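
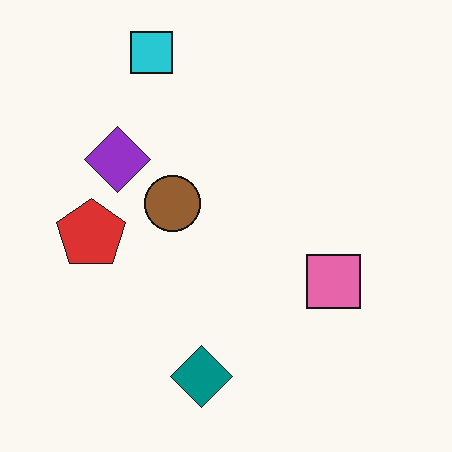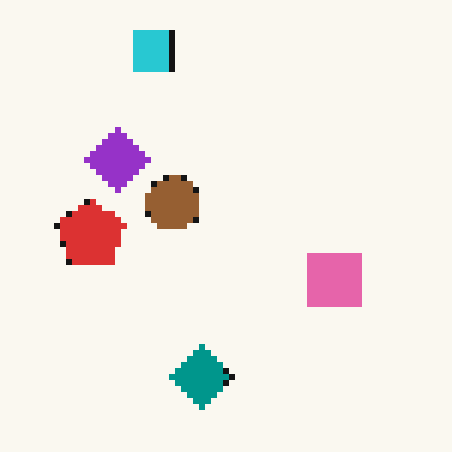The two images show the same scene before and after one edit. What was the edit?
The second image is the first moderately pixelated.

Shapes are reduced to large square blocks; fine edges and outlines are lost — a downscale-then-upscale (mosaic) effect.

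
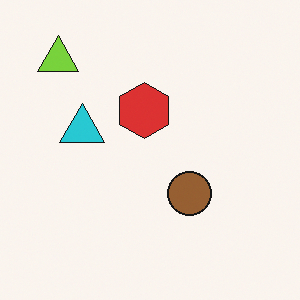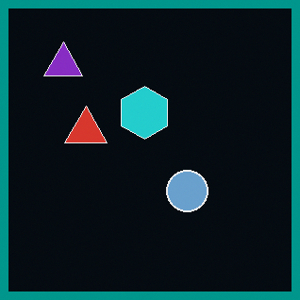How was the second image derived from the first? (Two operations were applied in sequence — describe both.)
This is the original image color-inverted (negative), then framed with a teal border.

The light background has become dark and every shape's color is its complement — a photographic negative. A solid teal frame runs around the edge of the second image, with the content slightly shrunk inside it.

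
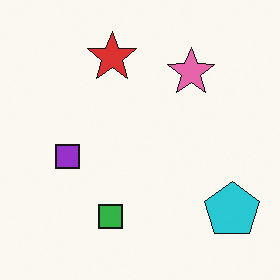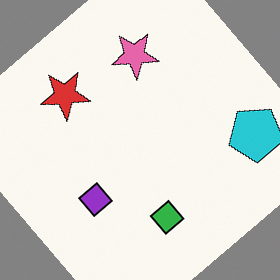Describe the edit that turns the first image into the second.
The transformation is: rotated counter-clockwise by a large amount — several tens of degrees.

Every shape is tilted by the same angle and the image corners show triangular fill wedges — a whole-image rotation by a non-right angle.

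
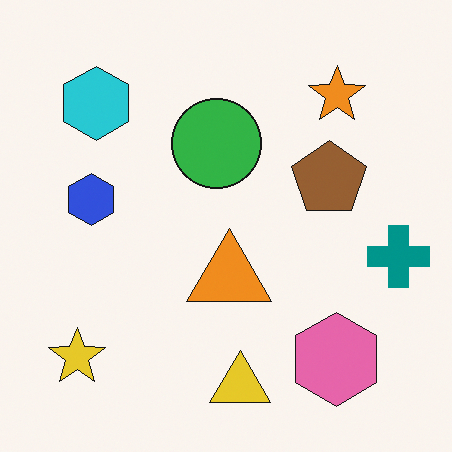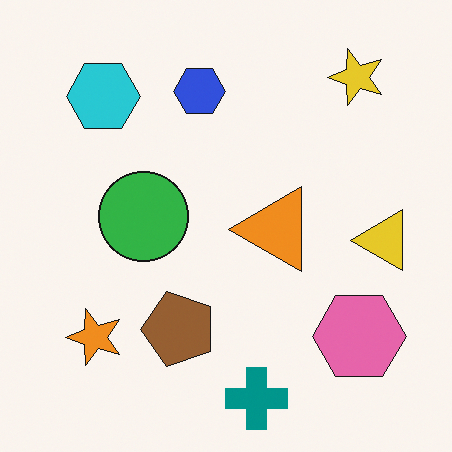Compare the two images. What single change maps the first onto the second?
Transposed (reflected across the top-left ↔ bottom-right diagonal).

Shapes have swapped their row and column positions — what was in the top-right is now in the bottom-left — a diagonal reflection.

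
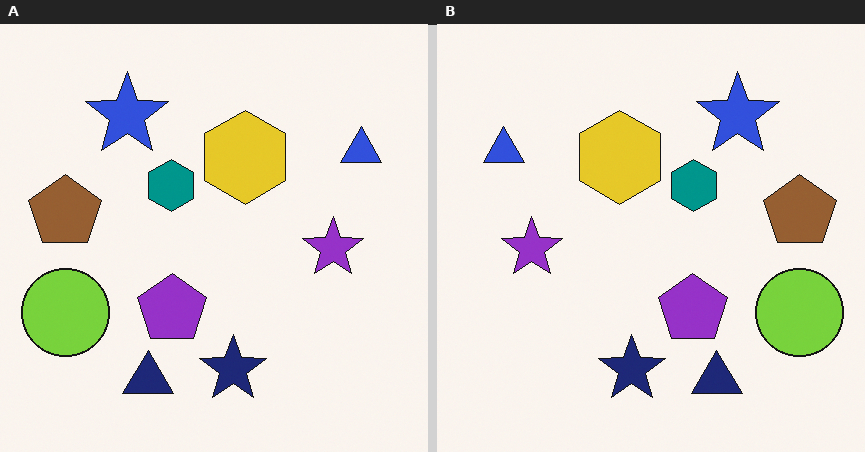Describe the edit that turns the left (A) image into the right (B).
This is the original image flipped horizontally (left ↔ right).

The lime circle is in the bottom-left of the left (A) image and the bottom-right of the right (B) — shapes on opposite sides of the vertical midline have swapped in a mirror flip.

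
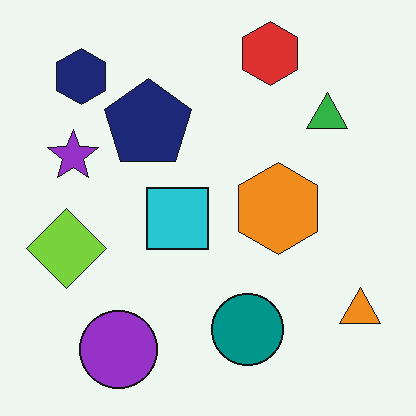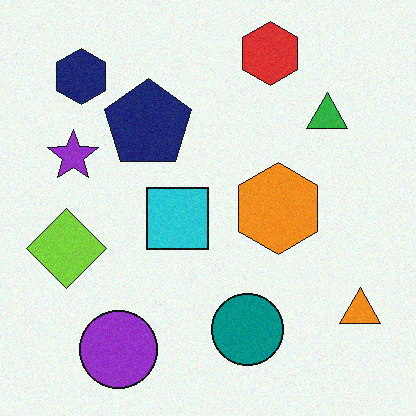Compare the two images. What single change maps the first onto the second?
Degraded with light additive noise.

Random speckle covers the whole image, including the flat background.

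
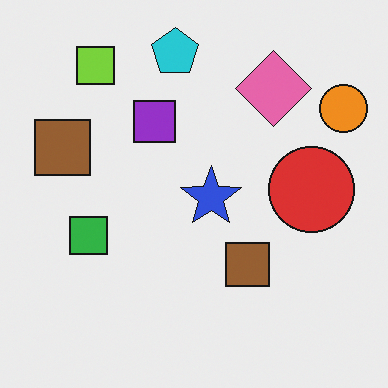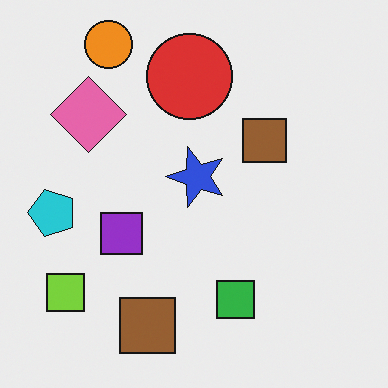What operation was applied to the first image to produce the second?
It was rotated 90° counter-clockwise.

The orange circle sits in the top-right of the first image and the top-left of the second — consistent with a whole-image 90° counter-clockwise rotation.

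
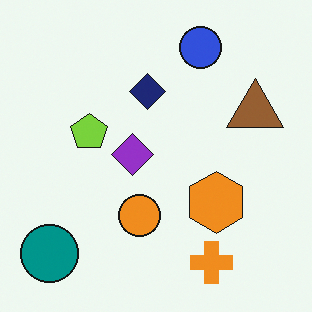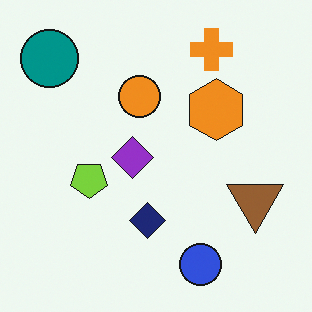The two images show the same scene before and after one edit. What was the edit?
This is the original image flipped vertically (top ↔ bottom).

The blue circle is in the top of the first image and the bottom of the second — shapes on opposite sides of the horizontal midline have swapped in a mirror flip.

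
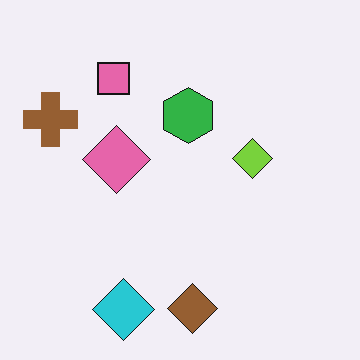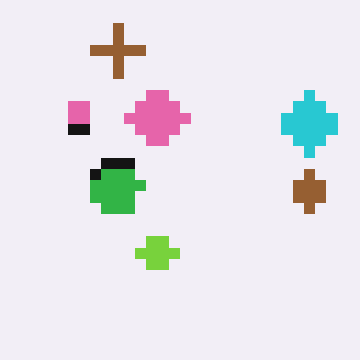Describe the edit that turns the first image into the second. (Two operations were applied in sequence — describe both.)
Heavily pixelated into large blocks, then transposed (reflected across the top-left ↔ bottom-right diagonal).

Shapes are reduced to large square blocks; fine edges and outlines are lost — a downscale-then-upscale (mosaic) effect. Shapes have swapped their row and column positions — what was in the top-right is now in the bottom-left — a diagonal reflection.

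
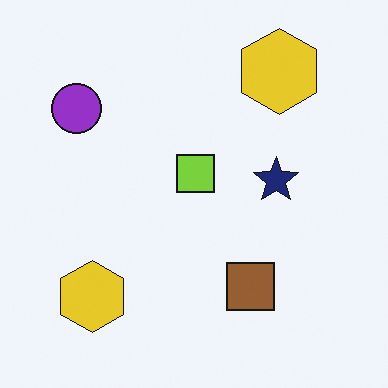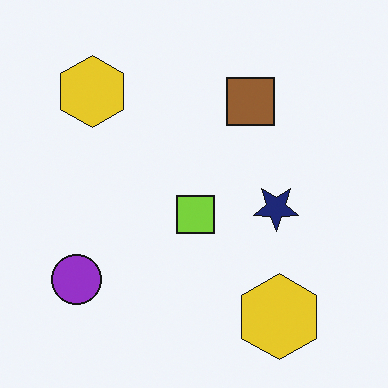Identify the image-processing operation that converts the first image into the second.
The image was flipped vertically (top ↔ bottom).

The brown square is in the bottom of the first image and the top of the second — shapes on opposite sides of the horizontal midline have swapped in a mirror flip.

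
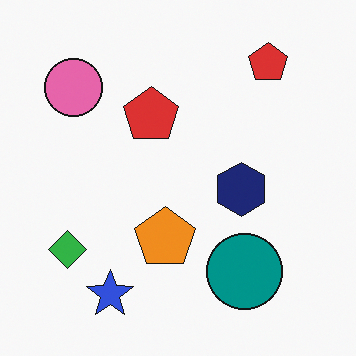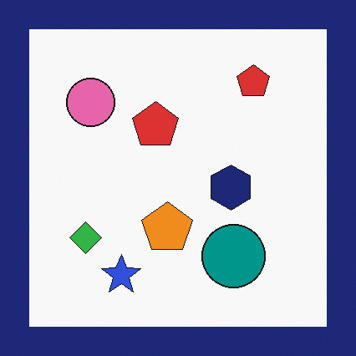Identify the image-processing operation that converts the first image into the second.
The image was framed with a navy border.

A solid navy frame runs around the edge of the second image, with the content slightly shrunk inside it.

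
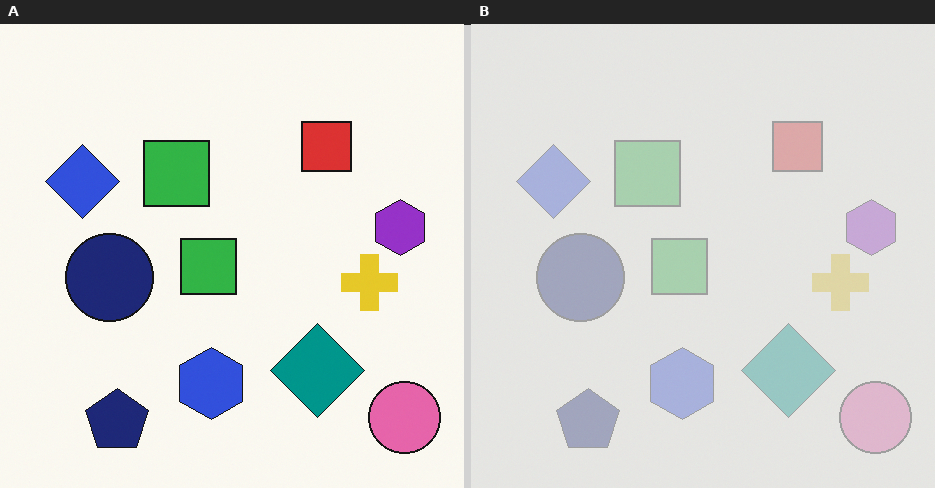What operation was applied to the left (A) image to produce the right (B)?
The right (B) image is the left (A) given much lower contrast.

Tones are pushed toward mid-grey across the whole image — a global contrast change.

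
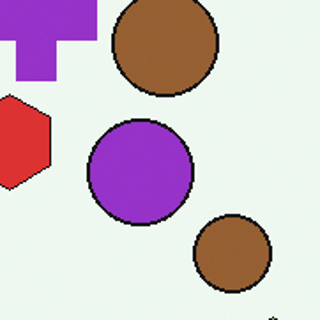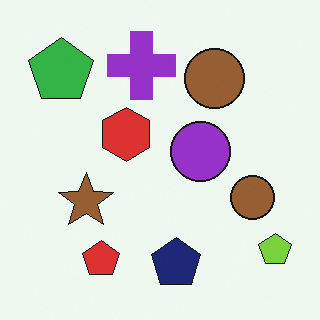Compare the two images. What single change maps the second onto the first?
The transformation is: cropped tightly and scaled back up.

The visible shapes are larger and the field of view is narrower; shapes near the original edges may be partly or wholly outside the frame — a crop-and-rescale.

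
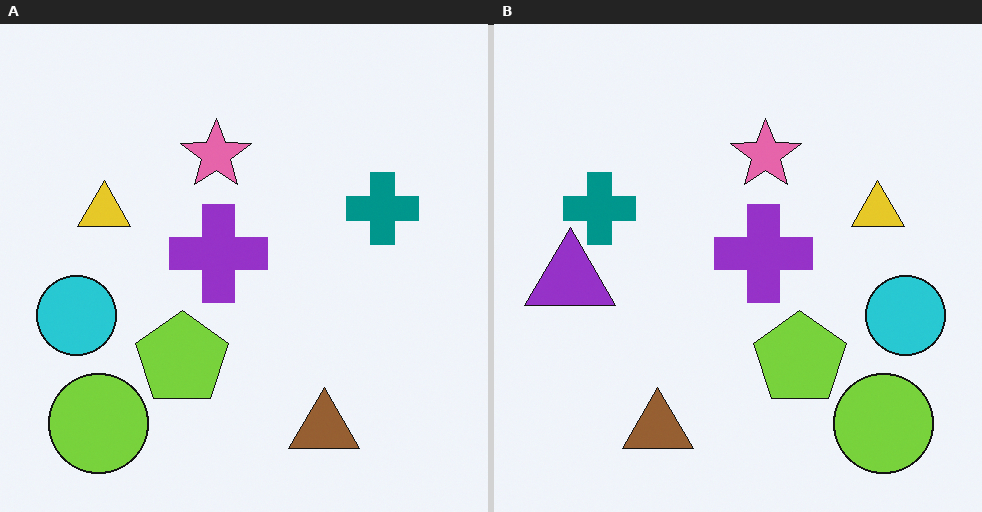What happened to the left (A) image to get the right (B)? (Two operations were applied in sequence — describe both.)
Flipped horizontally (left ↔ right), then overlaid with an additional purple triangle.

The cyan circle is in the left of the left (A) image and the right of the right (B) — shapes on opposite sides of the vertical midline have swapped in a mirror flip. A purple triangle appears in the right (B) image that is absent from the left (A).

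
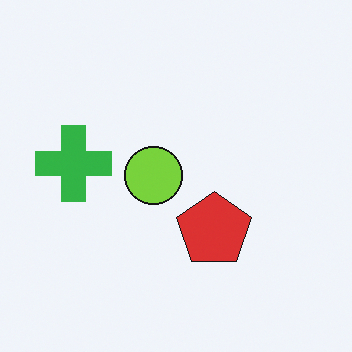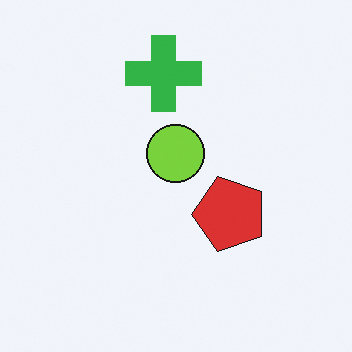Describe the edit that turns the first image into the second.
The transformation is: transposed (reflected across the top-left ↔ bottom-right diagonal).

Shapes have swapped their row and column positions — what was in the top-right is now in the bottom-left — a diagonal reflection.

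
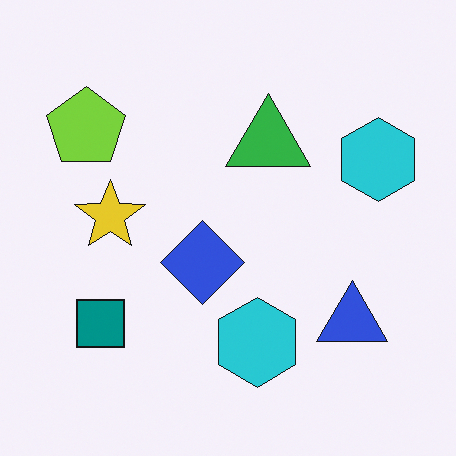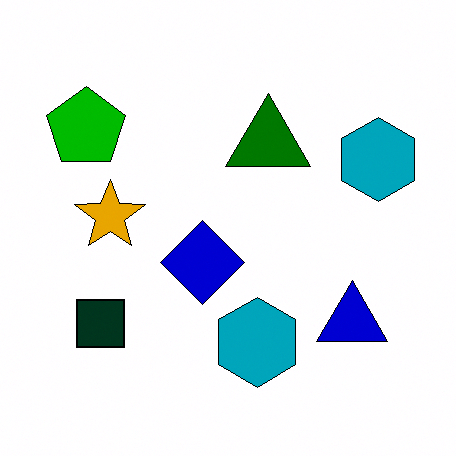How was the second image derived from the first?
It was boosted in contrast.

Tones are pushed away from mid-grey across the whole image — a global contrast change.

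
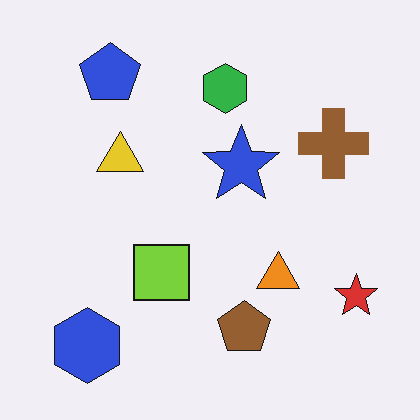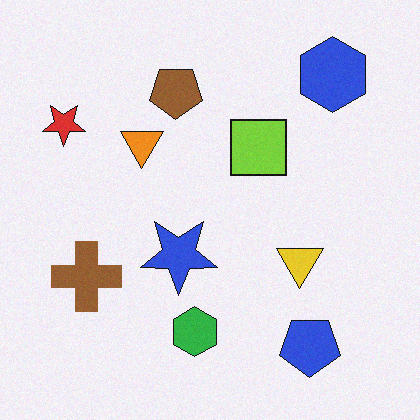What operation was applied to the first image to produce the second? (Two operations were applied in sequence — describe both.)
The image was degraded with subtle gaussian noise, then rotated 180°.

Random speckle covers the whole image, including the flat background. The blue hexagon sits in the bottom-left of the first image and the top-right of the second — consistent with a whole-image 180° rotation.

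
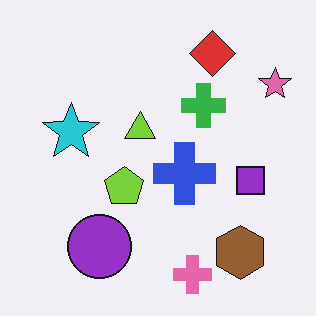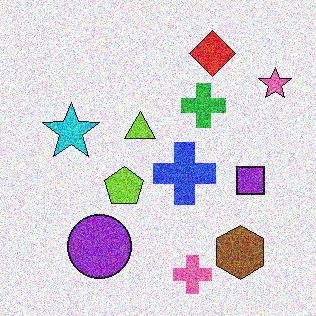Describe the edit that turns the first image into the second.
The second image is the first degraded with strong gaussian noise.

Random speckle covers the whole image, including the flat background.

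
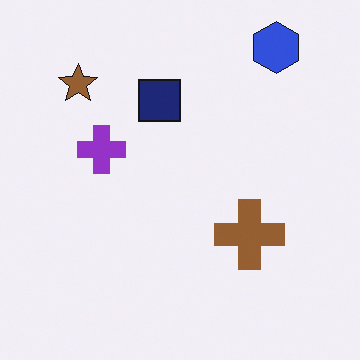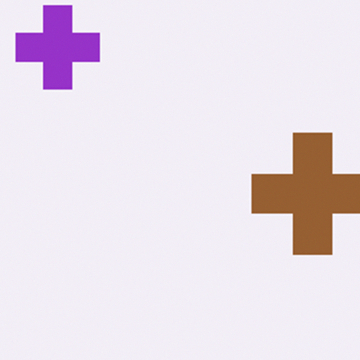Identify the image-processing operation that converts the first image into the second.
The second image is the first cropped tightly and scaled back up.

The visible shapes are larger and the field of view is narrower; shapes near the original edges may be partly or wholly outside the frame — a crop-and-rescale.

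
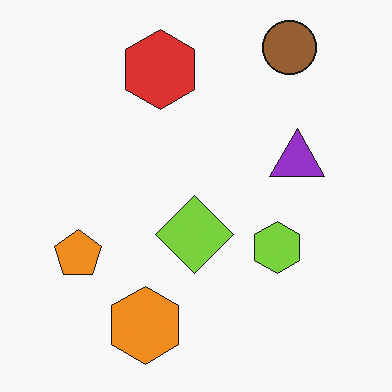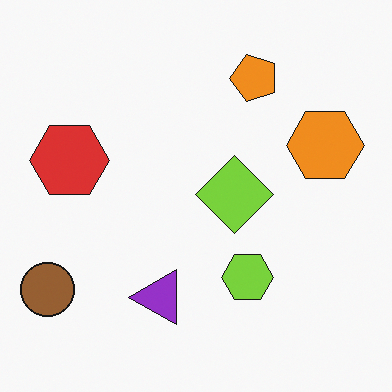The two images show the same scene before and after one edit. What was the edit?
Transposed (reflected across the top-left ↔ bottom-right diagonal).

Shapes have swapped their row and column positions — what was in the top-right is now in the bottom-left — a diagonal reflection.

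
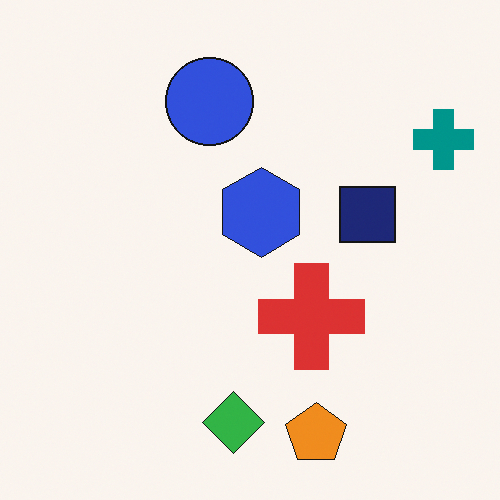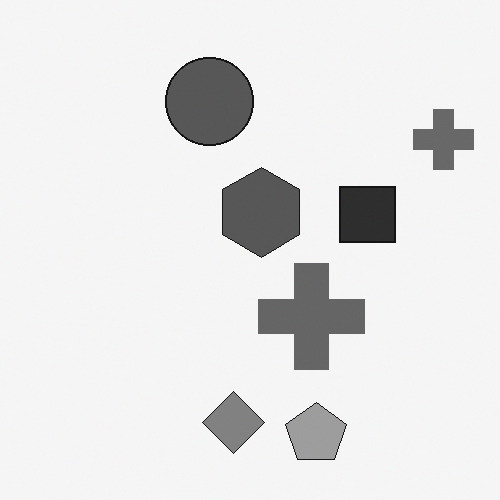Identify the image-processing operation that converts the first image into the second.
This is the original image converted to grayscale.

All color is removed — every shape is now a shade of grey.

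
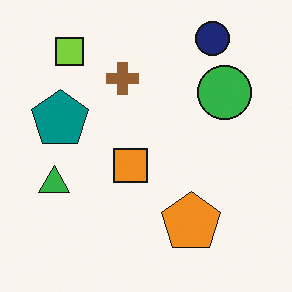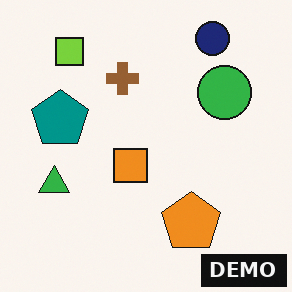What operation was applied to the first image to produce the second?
This is the original image watermarked with the text "DEMO" in the lower-right corner.

A dark label reading "DEMO" appears in the lower-right corner.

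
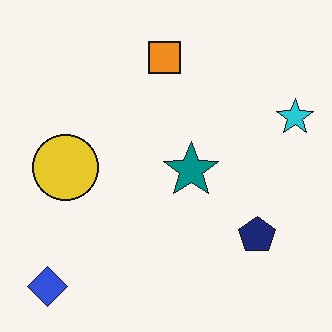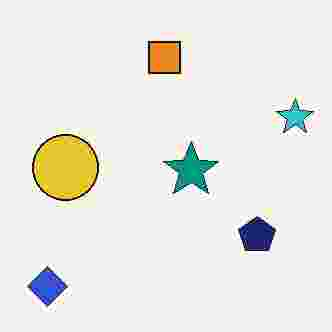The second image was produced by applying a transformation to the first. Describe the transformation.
The second image is the first heavily JPEG-compressed with obvious blocking artifacts.

Blocky 8×8 compression artifacts appear around shape edges and the flat background shows ringing — characteristic JPEG degradation.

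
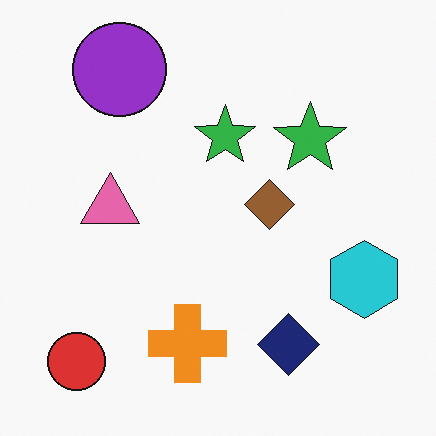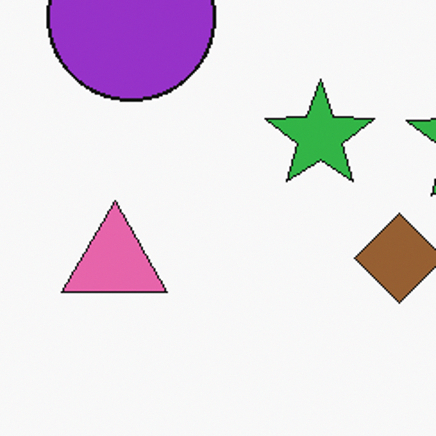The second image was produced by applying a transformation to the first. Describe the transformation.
The second image is the first cropped tightly and scaled back up.

The visible shapes are larger and the field of view is narrower; shapes near the original edges may be partly or wholly outside the frame — a crop-and-rescale.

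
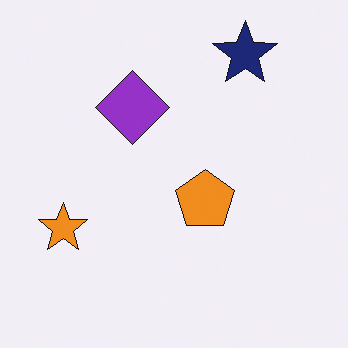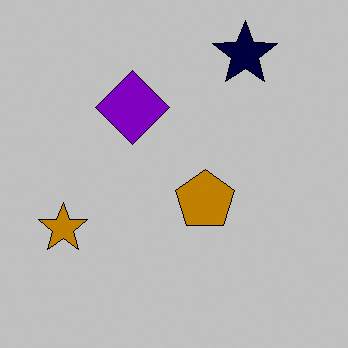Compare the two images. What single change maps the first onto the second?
The transformation is: heavily posterized to just a handful of flat colors.

Each flat color has snapped to a coarser quantized level — most visibly, the near-white background has dropped to a flat grey.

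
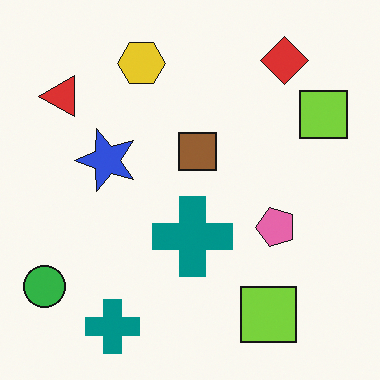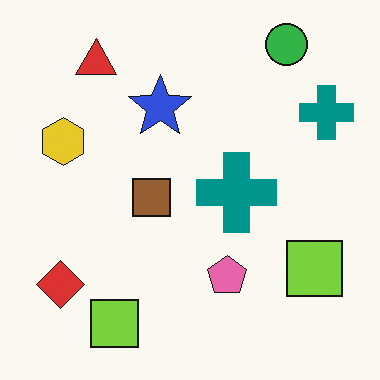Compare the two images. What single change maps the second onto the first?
The first image is the second transposed (reflected across the top-left ↔ bottom-right diagonal).

Shapes have swapped their row and column positions — what was in the top-right is now in the bottom-left — a diagonal reflection.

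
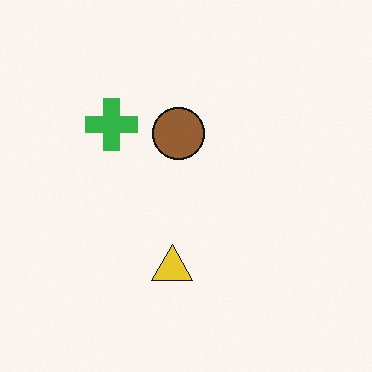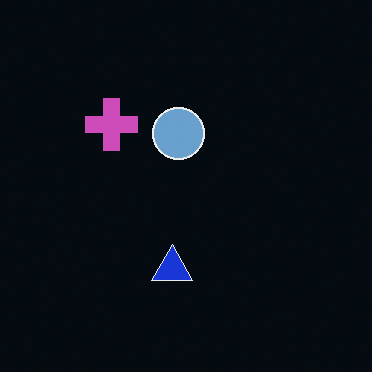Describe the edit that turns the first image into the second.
The second image is the first color-inverted (negative).

The light background has become dark and every shape's color is its complement — a photographic negative.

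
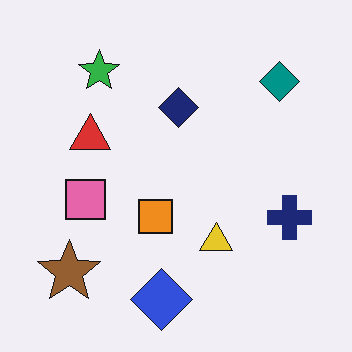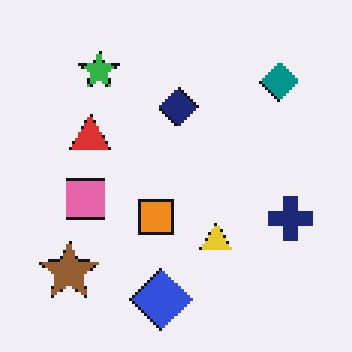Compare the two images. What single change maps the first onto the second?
The second image is the first lightly pixelated (a mild mosaic effect).

Shapes are reduced to large square blocks; fine edges and outlines are lost — a downscale-then-upscale (mosaic) effect.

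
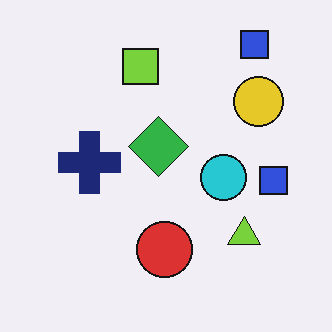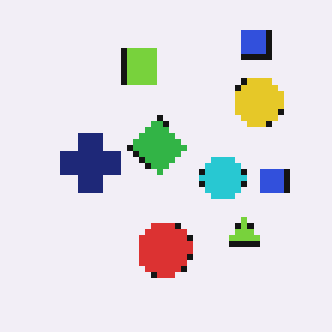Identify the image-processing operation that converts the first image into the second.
The second image is the first pixelated into visible square blocks.

Shapes are reduced to large square blocks; fine edges and outlines are lost — a downscale-then-upscale (mosaic) effect.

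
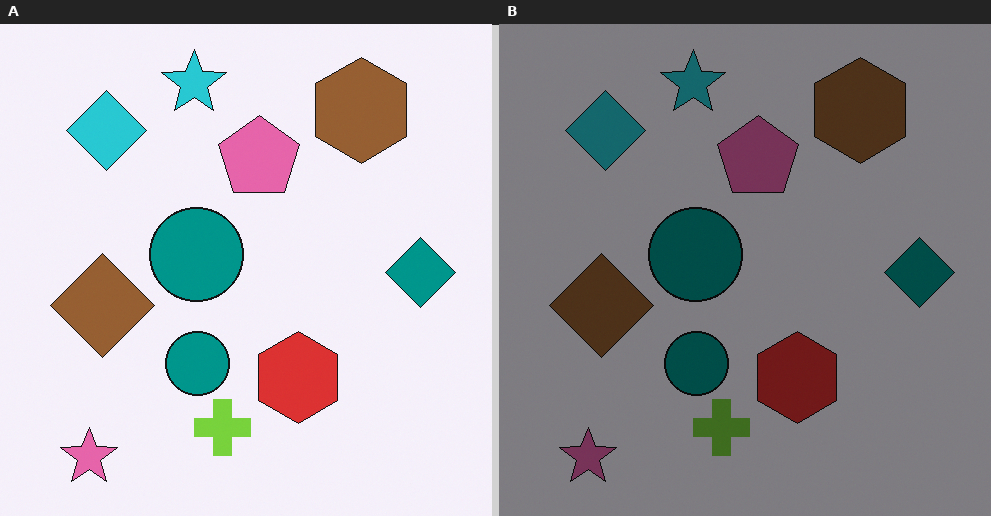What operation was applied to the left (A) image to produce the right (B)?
Noticeably darkened.

Every pixel — background and shapes alike — is uniformly darkened.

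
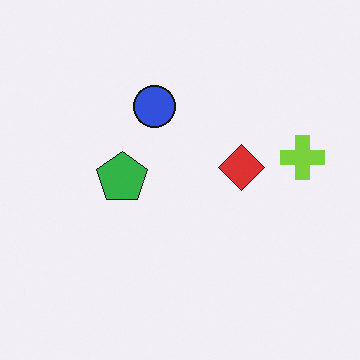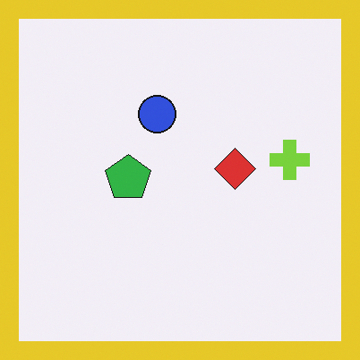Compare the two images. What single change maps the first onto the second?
Framed with a yellow border.

A solid yellow frame runs around the edge of the second image, with the content slightly shrunk inside it.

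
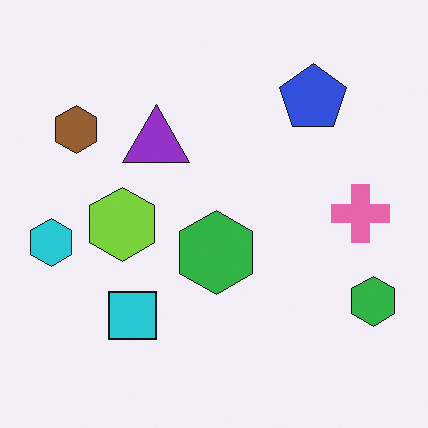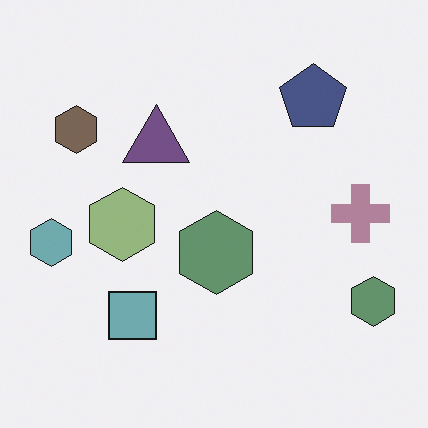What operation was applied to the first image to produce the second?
The transformation is: heavily desaturated.

All colors are more muted and greyish — a global saturation change.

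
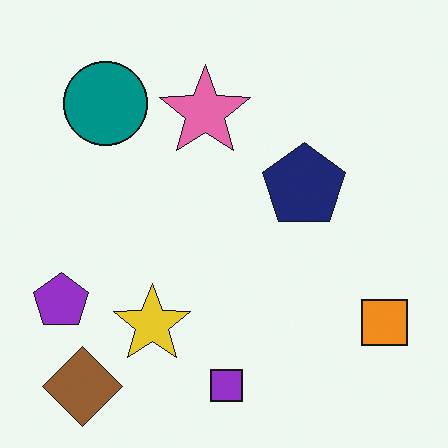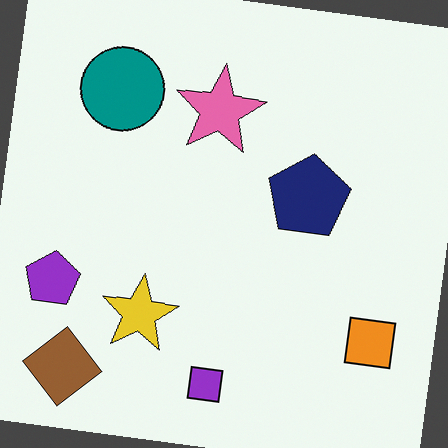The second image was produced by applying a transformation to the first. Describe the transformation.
The image was rotated clockwise by a few degrees.

Every shape is tilted by the same angle and the image corners show triangular fill wedges — a whole-image rotation by a non-right angle.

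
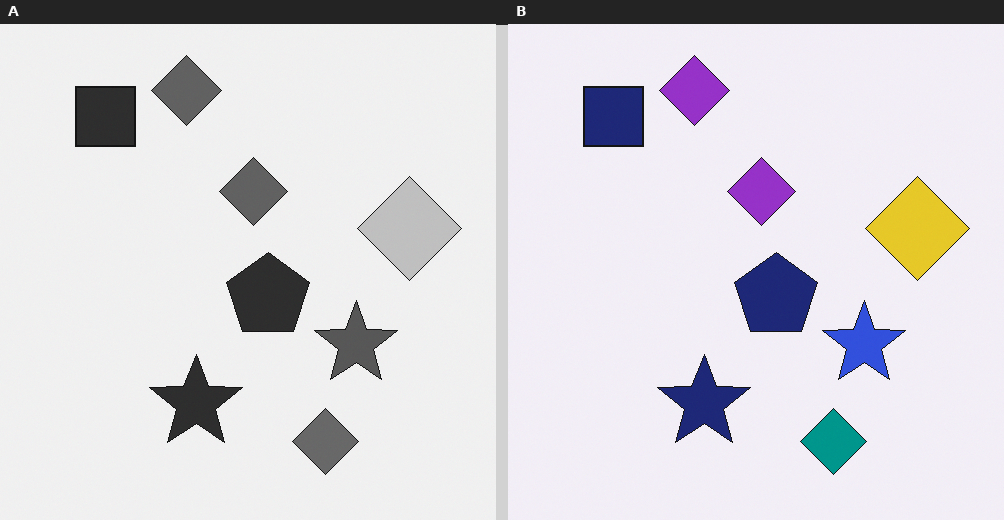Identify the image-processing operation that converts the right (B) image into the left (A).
The transformation is: converted to grayscale.

All color is removed — every shape is now a shade of grey.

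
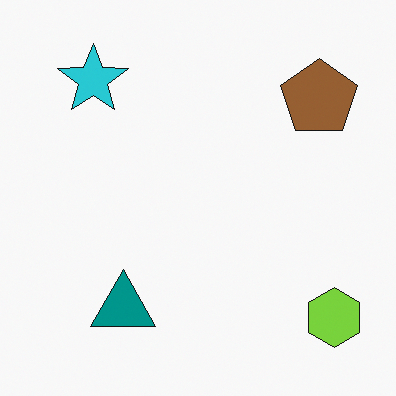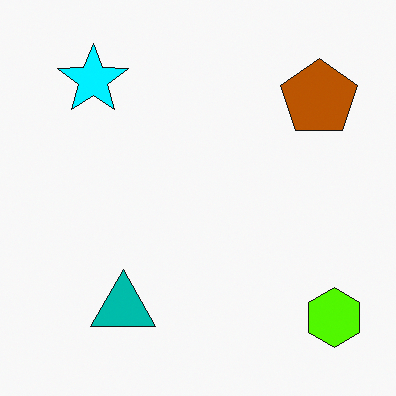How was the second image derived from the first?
The image was made much more vivid (saturation change).

All colors are more vivid — a global saturation change.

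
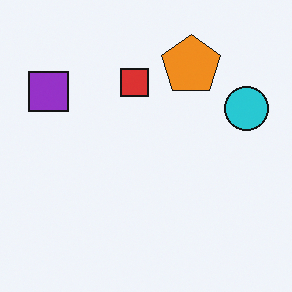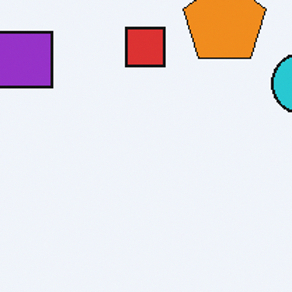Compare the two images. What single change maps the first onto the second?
This is the original image cropped slightly and scaled back up.

The visible shapes are larger and the field of view is narrower; shapes near the original edges may be partly or wholly outside the frame — a crop-and-rescale.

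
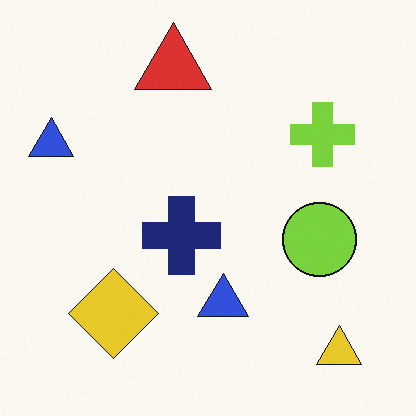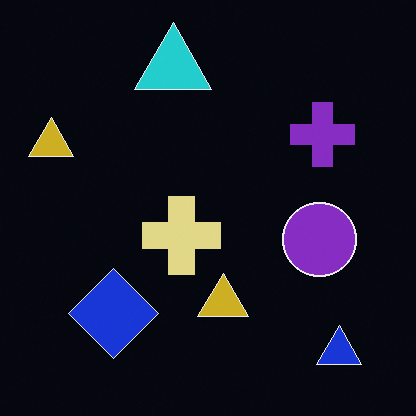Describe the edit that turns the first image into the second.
The second image is the first color-inverted (negative).

The light background has become dark and every shape's color is its complement — a photographic negative.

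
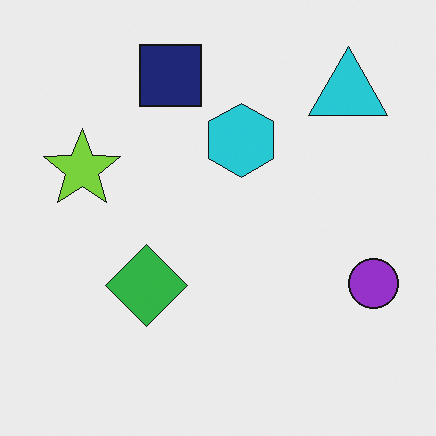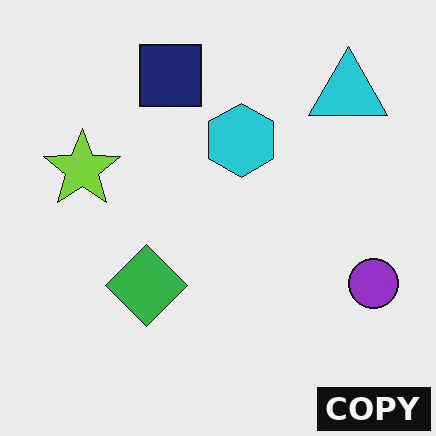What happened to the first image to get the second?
Watermarked with the text "COPY" in the lower-right corner.

A dark label reading "COPY" appears in the lower-right corner.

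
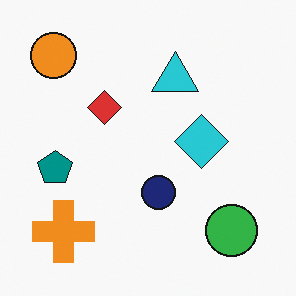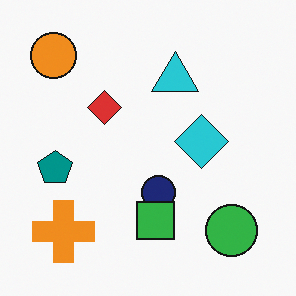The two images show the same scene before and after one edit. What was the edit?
The image was overlaid with an additional green square.

A green square appears in the second image that is absent from the first.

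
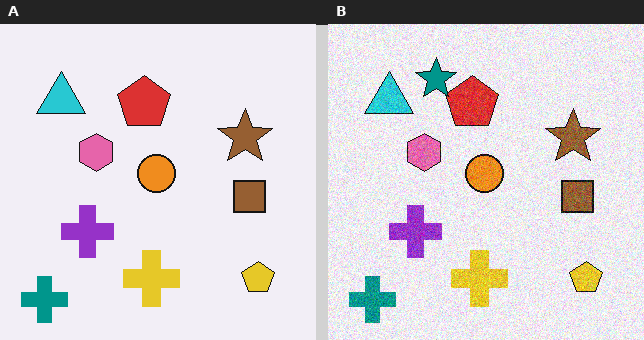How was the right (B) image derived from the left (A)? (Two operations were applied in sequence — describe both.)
This is the original image degraded with moderate additive noise, then overlaid with an additional teal star.

Random speckle covers the whole image, including the flat background. A teal star appears in the right (B) image that is absent from the left (A).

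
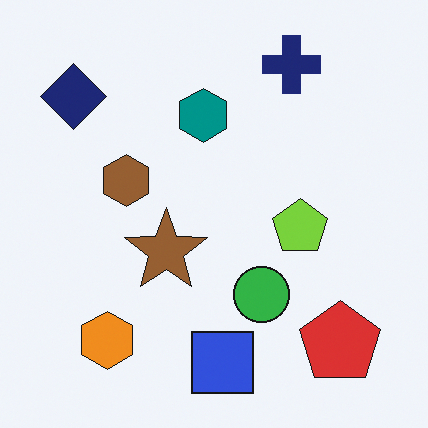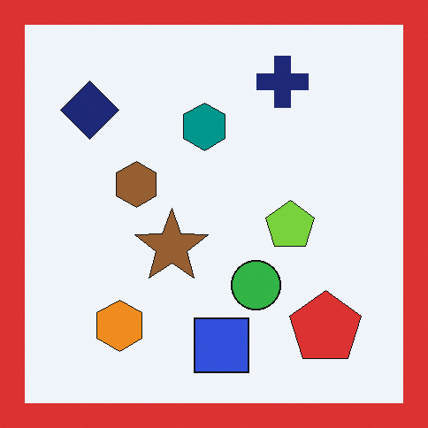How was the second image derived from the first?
Framed with a red border.

A solid red frame runs around the edge of the second image, with the content slightly shrunk inside it.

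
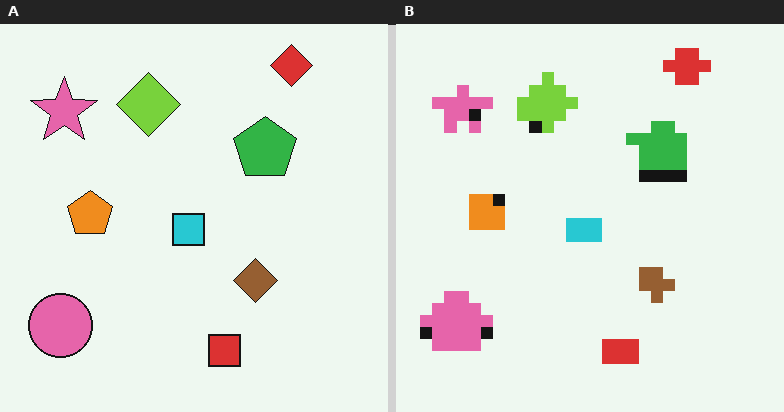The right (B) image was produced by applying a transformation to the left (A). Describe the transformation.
This is the original image heavily pixelated into large blocks.

Shapes are reduced to large square blocks; fine edges and outlines are lost — a downscale-then-upscale (mosaic) effect.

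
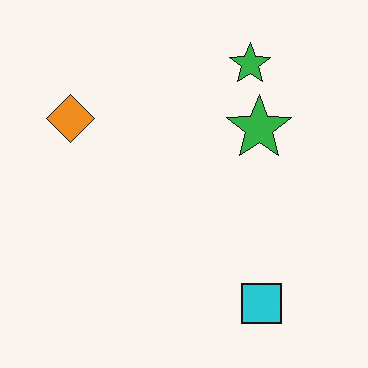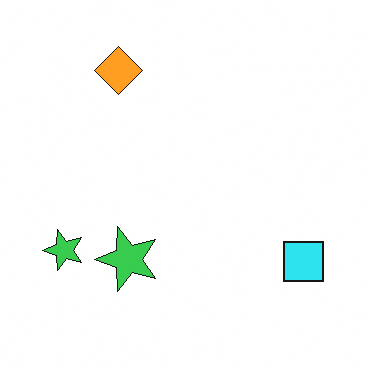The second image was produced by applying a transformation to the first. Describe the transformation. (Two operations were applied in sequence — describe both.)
Brightened a little, then transposed (reflected across the top-left ↔ bottom-right diagonal).

Every pixel — background and shapes alike — is uniformly brightened. Shapes have swapped their row and column positions — what was in the top-right is now in the bottom-left — a diagonal reflection.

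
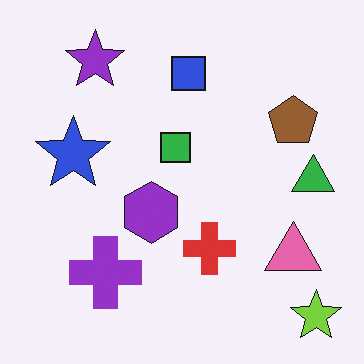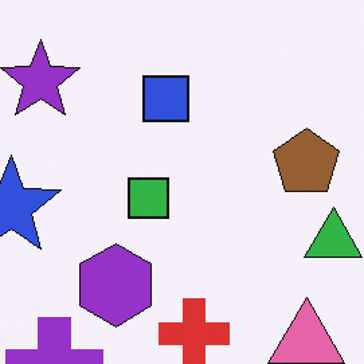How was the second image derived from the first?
The transformation is: cropped to a modestly smaller region and rescaled.

The visible shapes are larger and the field of view is narrower; shapes near the original edges may be partly or wholly outside the frame — a crop-and-rescale.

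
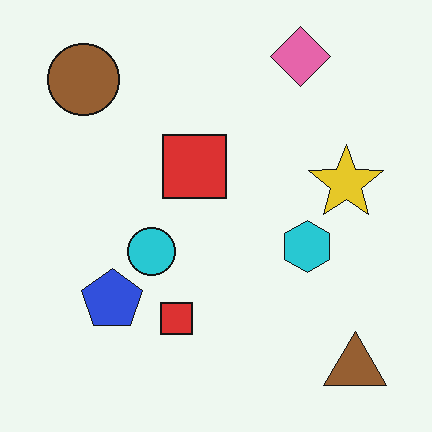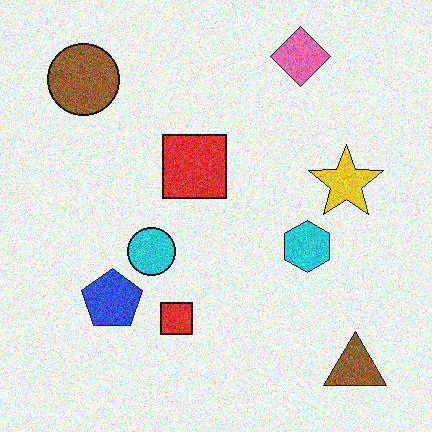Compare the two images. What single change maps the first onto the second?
Degraded with visible gaussian noise.

Random speckle covers the whole image, including the flat background.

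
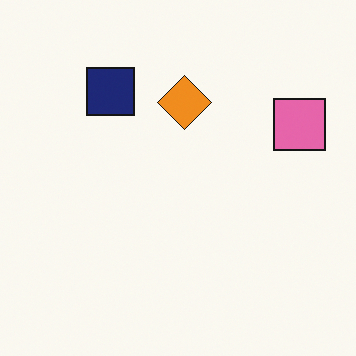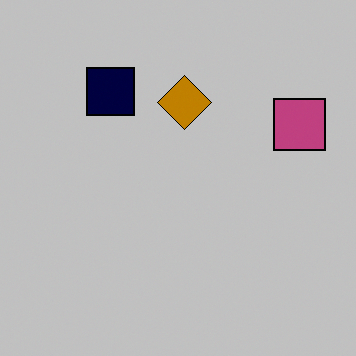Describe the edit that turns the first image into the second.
The second image is the first aggressively posterized.

Each flat color has snapped to a coarser quantized level — most visibly, the near-white background has dropped to a flat grey.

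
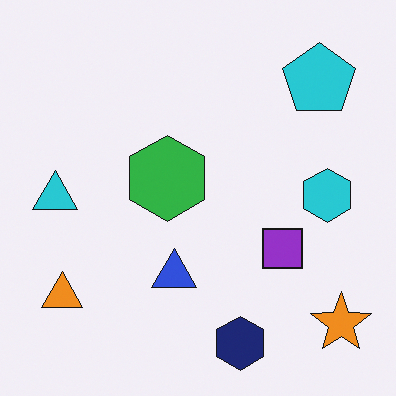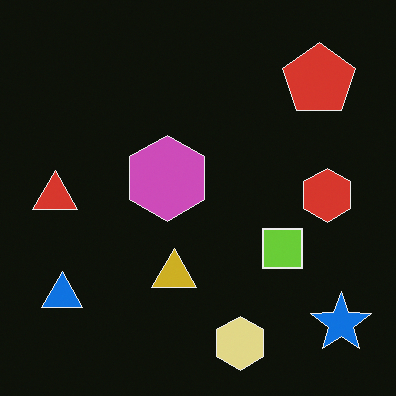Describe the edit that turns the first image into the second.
The second image is the first color-inverted (negative).

The light background has become dark and every shape's color is its complement — a photographic negative.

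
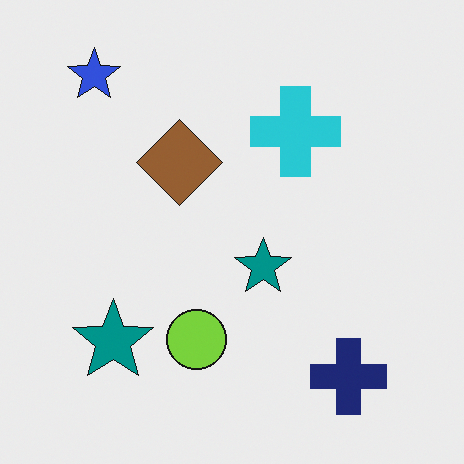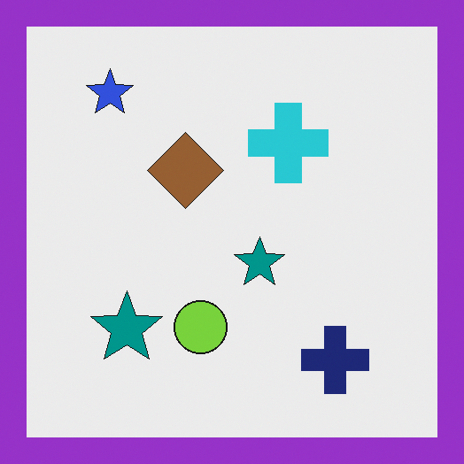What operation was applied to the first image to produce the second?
This is the original image framed with a purple border.

A solid purple frame runs around the edge of the second image, with the content slightly shrunk inside it.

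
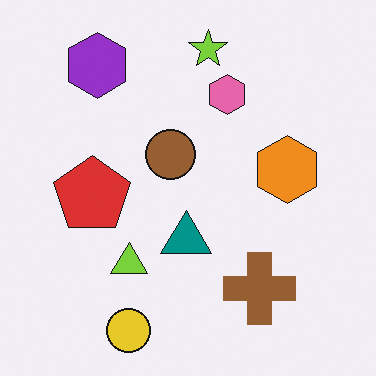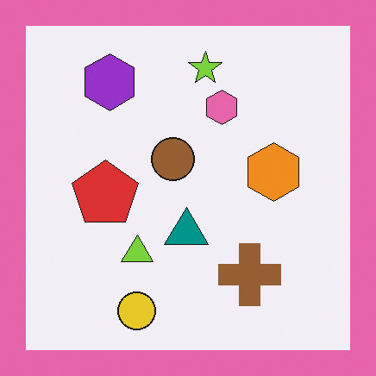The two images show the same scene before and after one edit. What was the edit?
The transformation is: framed with a pink border.

A solid pink frame runs around the edge of the second image, with the content slightly shrunk inside it.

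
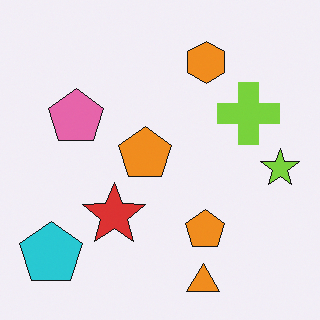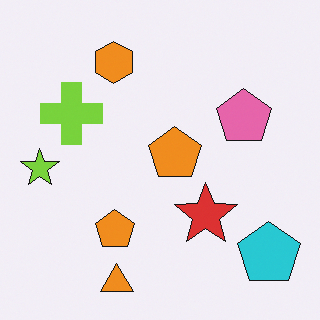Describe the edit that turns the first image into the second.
This is the original image flipped horizontally (left ↔ right).

The lime star is in the right of the first image and the left of the second — shapes on opposite sides of the vertical midline have swapped in a mirror flip.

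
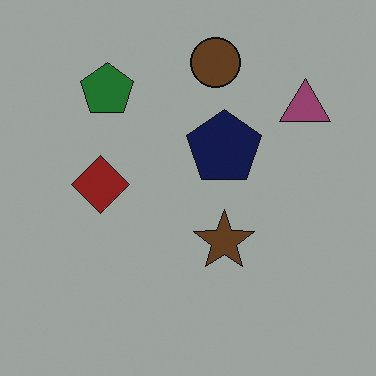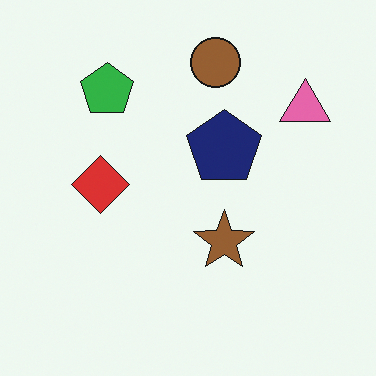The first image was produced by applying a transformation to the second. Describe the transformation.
The transformation is: darkened a lot.

Every pixel — background and shapes alike — is uniformly darkened.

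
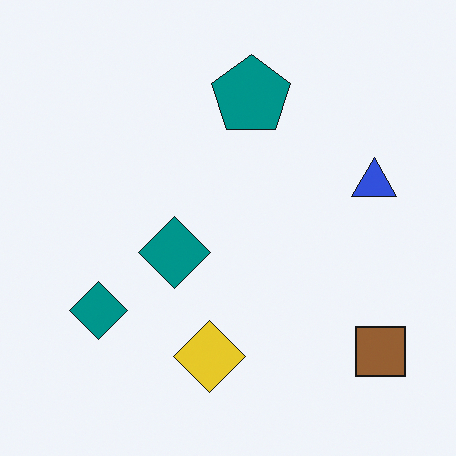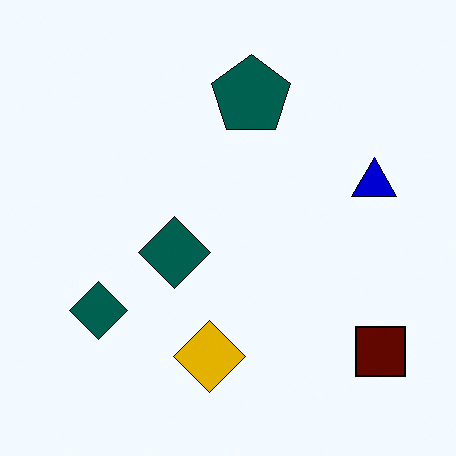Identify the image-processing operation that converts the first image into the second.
The second image is the first boosted in contrast.

Tones are pushed away from mid-grey across the whole image — a global contrast change.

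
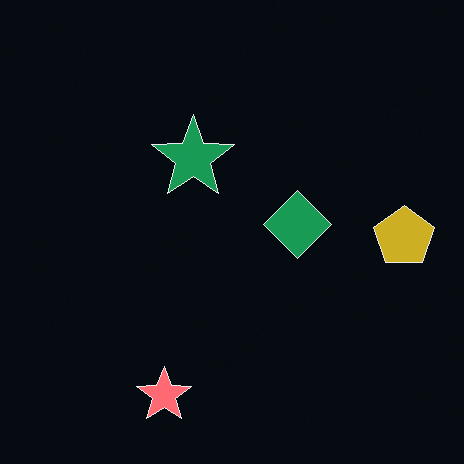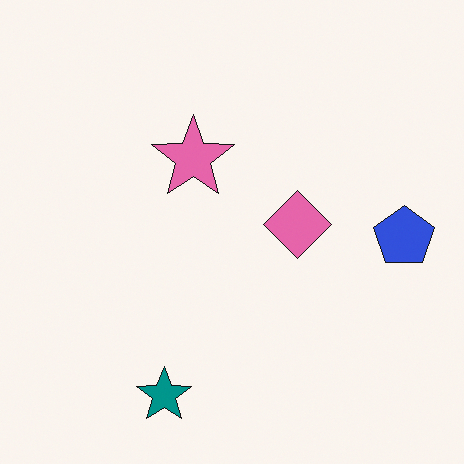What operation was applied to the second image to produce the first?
The image was color-inverted (negative).

The light background has become dark and every shape's color is its complement — a photographic negative.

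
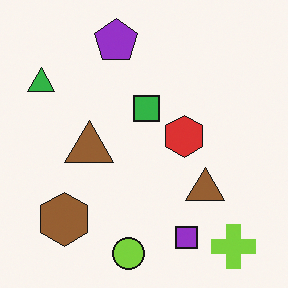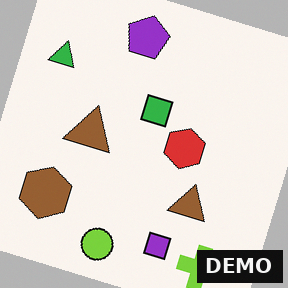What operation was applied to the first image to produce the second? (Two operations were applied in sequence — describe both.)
This is the original image rotated clockwise by a clearly visible amount, then watermarked with the text "DEMO" in the lower-right corner.

Every shape is tilted by the same angle and the image corners show triangular fill wedges — a whole-image rotation by a non-right angle. A dark label reading "DEMO" appears in the lower-right corner.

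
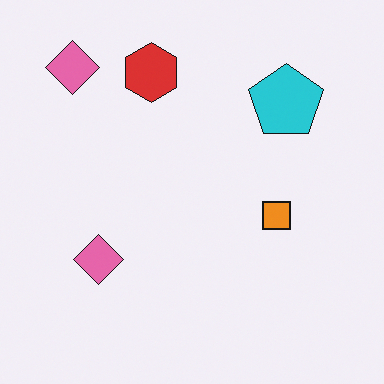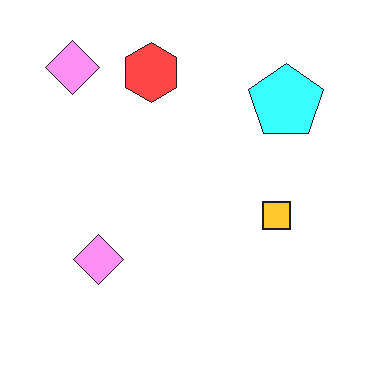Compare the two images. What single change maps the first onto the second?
This is the original image brightened a lot.

Every pixel — background and shapes alike — is uniformly brightened.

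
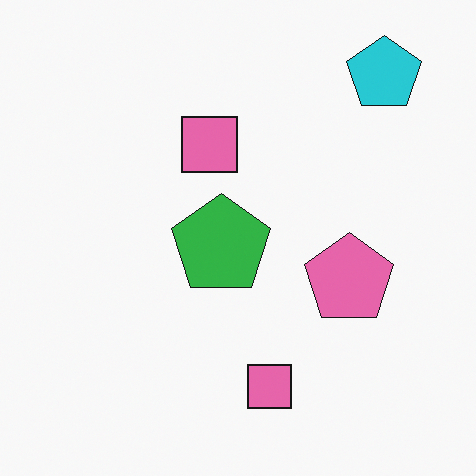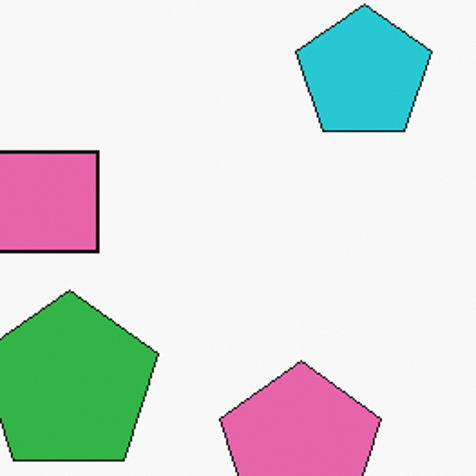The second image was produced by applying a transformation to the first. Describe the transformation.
The image was cropped tightly and scaled back up.

The visible shapes are larger and the field of view is narrower; shapes near the original edges may be partly or wholly outside the frame — a crop-and-rescale.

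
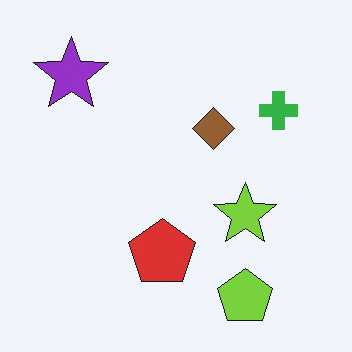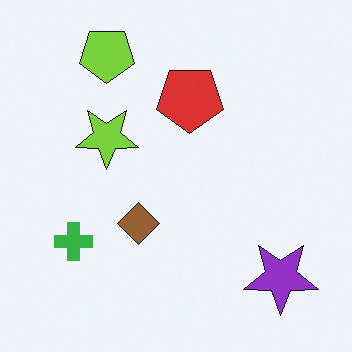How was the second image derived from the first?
It was rotated 180°.

The purple star sits in the top-left of the first image and the bottom-right of the second — consistent with a whole-image 180° rotation.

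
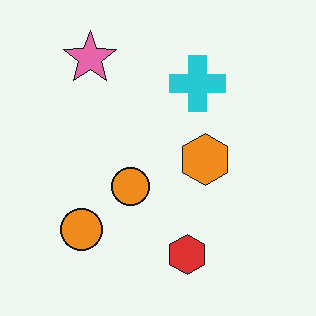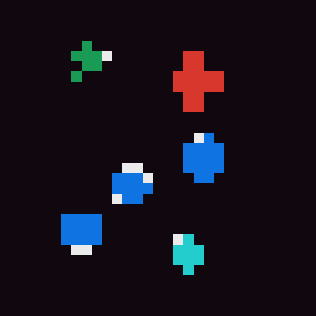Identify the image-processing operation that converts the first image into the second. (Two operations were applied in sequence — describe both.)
The second image is the first color-inverted (negative), then coarsely pixelated.

The light background has become dark and every shape's color is its complement — a photographic negative. Shapes are reduced to large square blocks; fine edges and outlines are lost — a downscale-then-upscale (mosaic) effect.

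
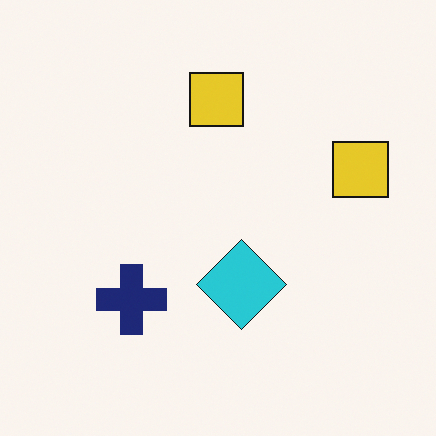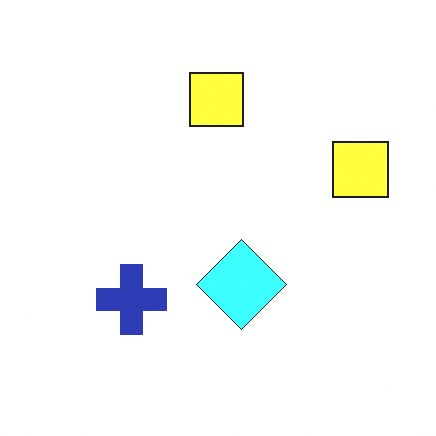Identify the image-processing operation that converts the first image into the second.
The transformation is: brightened a lot.

Every pixel — background and shapes alike — is uniformly brightened.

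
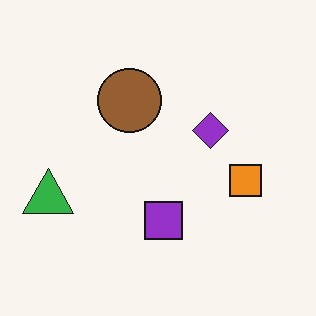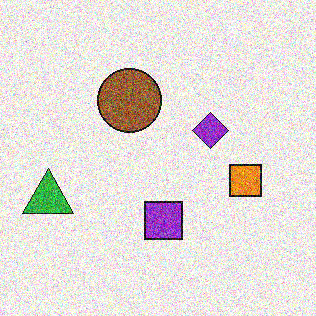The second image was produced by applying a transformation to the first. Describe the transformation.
The transformation is: degraded with strong gaussian noise.

Random speckle covers the whole image, including the flat background.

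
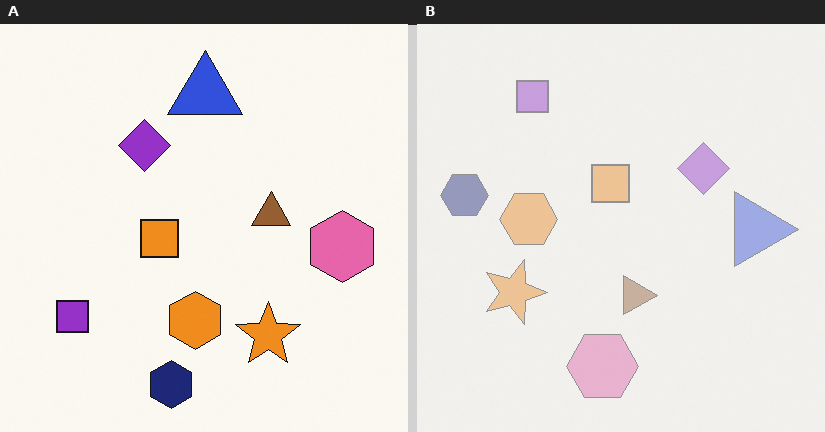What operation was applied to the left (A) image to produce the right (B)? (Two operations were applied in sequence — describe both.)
This is the original image given much lower contrast, then rotated 90° clockwise.

Tones are pushed toward mid-grey across the whole image — a global contrast change. The navy hexagon sits in the bottom of the left (A) image and the left of the right (B) — consistent with a whole-image 90° clockwise rotation.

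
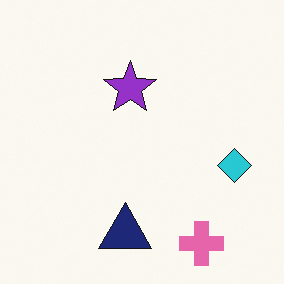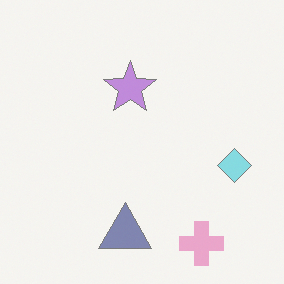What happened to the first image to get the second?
The second image is the first given much lower contrast.

Tones are pushed toward mid-grey across the whole image — a global contrast change.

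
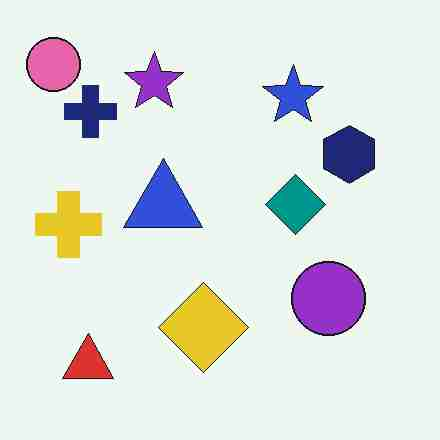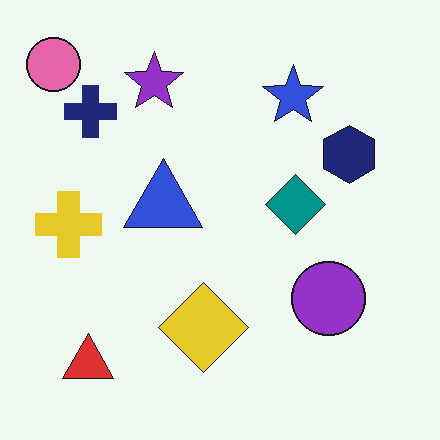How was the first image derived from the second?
The first image is the second degraded with heavy JPEG compression.

Blocky 8×8 compression artifacts appear around shape edges and the flat background shows ringing — characteristic JPEG degradation.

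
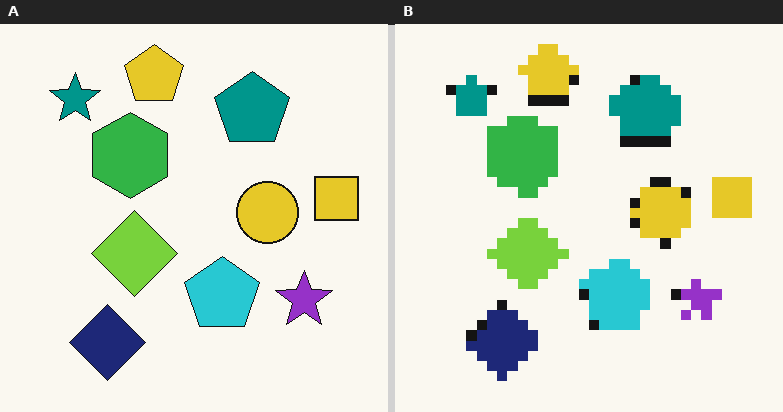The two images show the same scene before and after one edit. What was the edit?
The image was heavily pixelated into large blocks.

Shapes are reduced to large square blocks; fine edges and outlines are lost — a downscale-then-upscale (mosaic) effect.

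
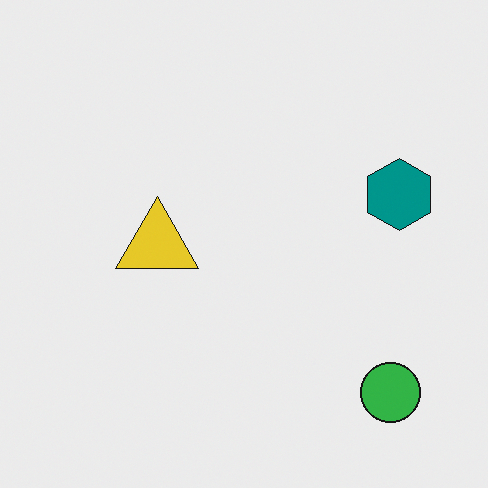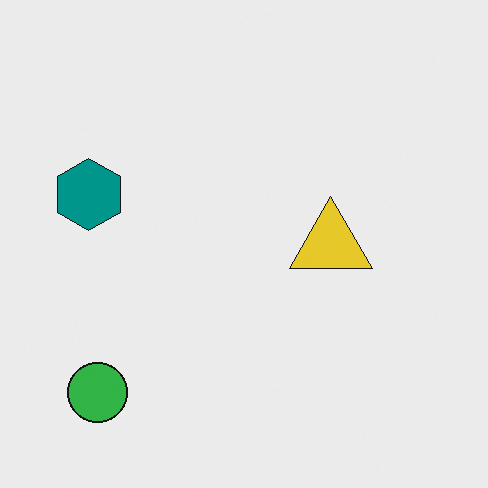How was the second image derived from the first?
The image was flipped horizontally (left ↔ right).

The teal hexagon is in the right of the first image and the left of the second — shapes on opposite sides of the vertical midline have swapped in a mirror flip.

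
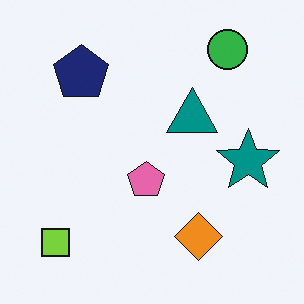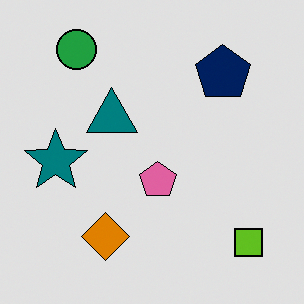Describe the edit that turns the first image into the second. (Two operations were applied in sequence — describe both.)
The transformation is: posterized to a reduced palette, then flipped horizontally (left ↔ right).

Each flat color has snapped to a coarser quantized level — most visibly, the near-white background has dropped to a flat grey. The lime square is in the bottom-left of the first image and the bottom-right of the second — shapes on opposite sides of the vertical midline have swapped in a mirror flip.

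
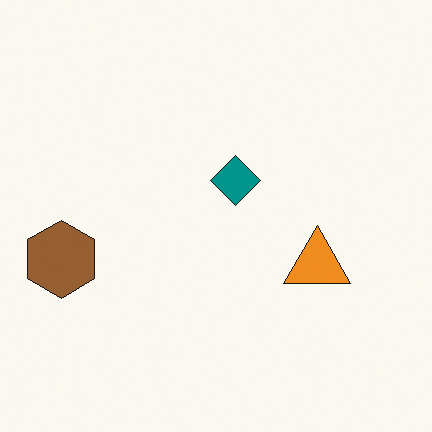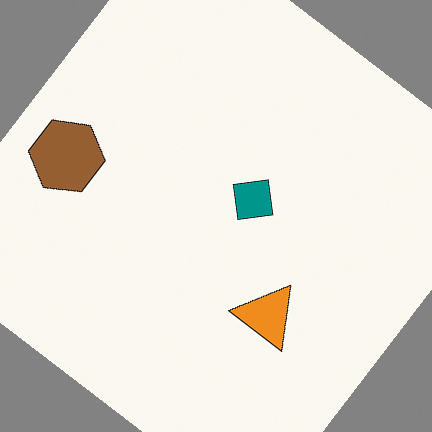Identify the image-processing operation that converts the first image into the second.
This is the original image rotated clockwise by a large amount — several tens of degrees.

Every shape is tilted by the same angle and the image corners show triangular fill wedges — a whole-image rotation by a non-right angle.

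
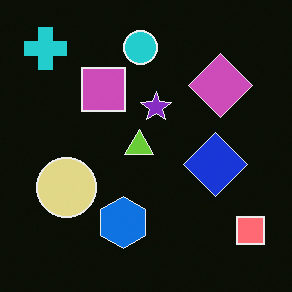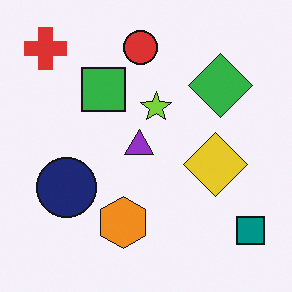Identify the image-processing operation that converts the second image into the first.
Color-inverted (negative).

The light background has become dark and every shape's color is its complement — a photographic negative.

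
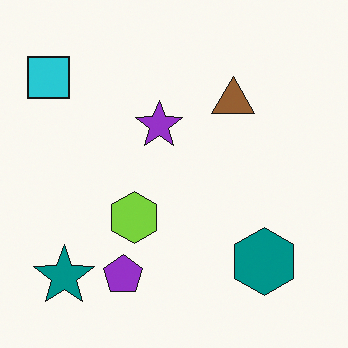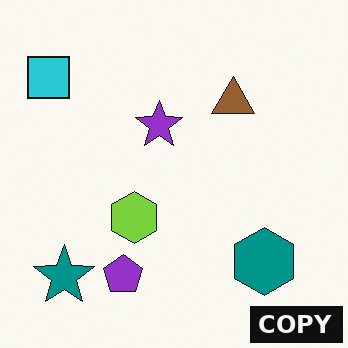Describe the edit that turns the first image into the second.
The transformation is: watermarked with the text "COPY" in the lower-right corner.

A dark label reading "COPY" appears in the lower-right corner.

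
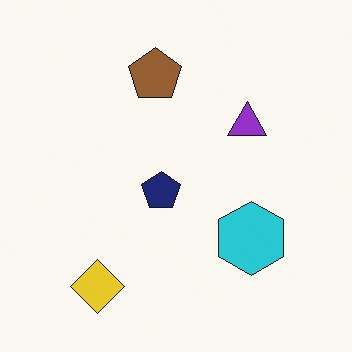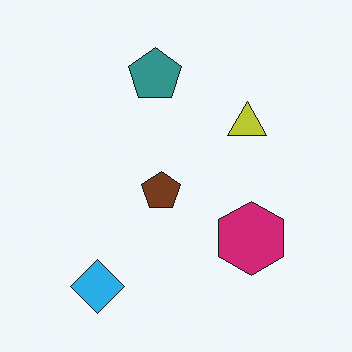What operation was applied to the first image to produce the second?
The second image is the first hue-shifted by a moderate amount.

Every shape's color has rotated by the same amount around the hue wheel — a uniform hue shift.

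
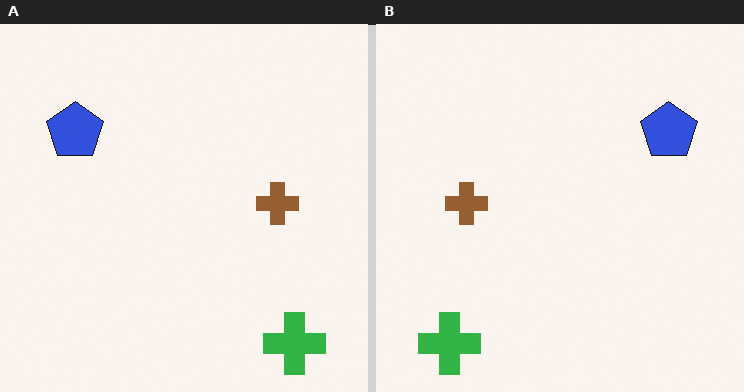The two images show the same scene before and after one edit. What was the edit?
This is the original image flipped horizontally (left ↔ right).

The green cross is in the bottom-right of the left (A) image and the bottom-left of the right (B) — shapes on opposite sides of the vertical midline have swapped in a mirror flip.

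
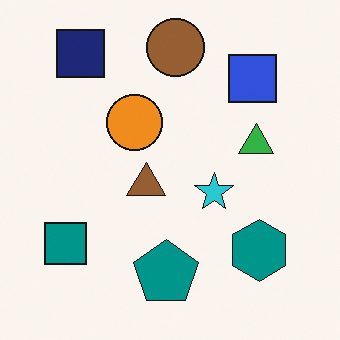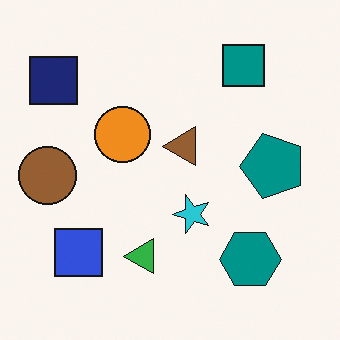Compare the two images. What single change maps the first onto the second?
The image was transposed (reflected across the top-left ↔ bottom-right diagonal).

Shapes have swapped their row and column positions — what was in the top-right is now in the bottom-left — a diagonal reflection.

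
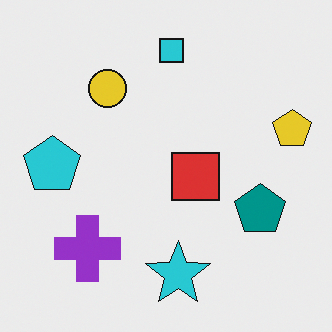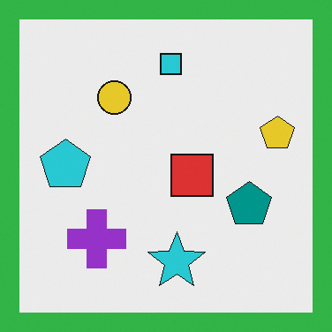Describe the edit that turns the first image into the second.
The transformation is: framed with a green border.

A solid green frame runs around the edge of the second image, with the content slightly shrunk inside it.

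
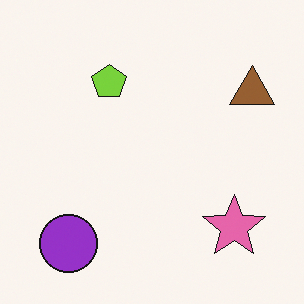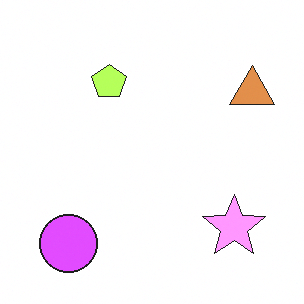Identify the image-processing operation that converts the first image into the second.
The transformation is: noticeably brightened.

Every pixel — background and shapes alike — is uniformly brightened.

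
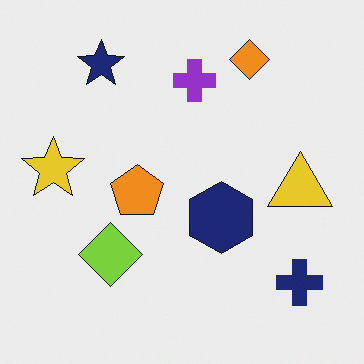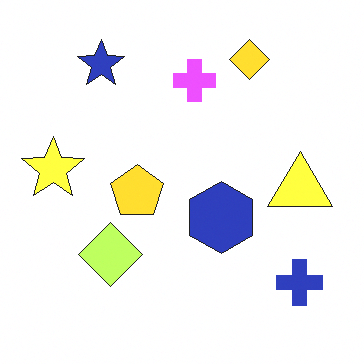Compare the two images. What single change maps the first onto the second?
The image was noticeably brightened.

Every pixel — background and shapes alike — is uniformly brightened.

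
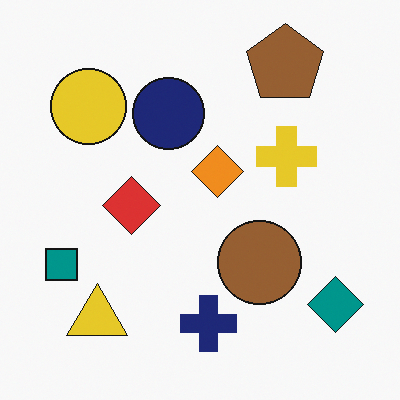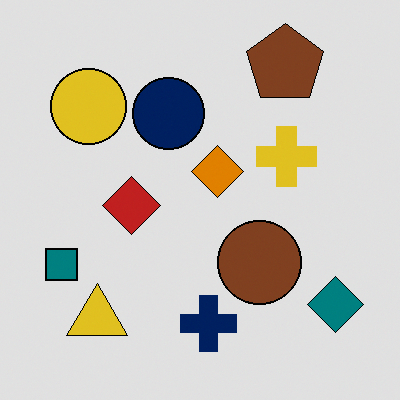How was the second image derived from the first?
This is the original image posterized to a reduced palette.

Each flat color has snapped to a coarser quantized level — most visibly, the near-white background has dropped to a flat grey.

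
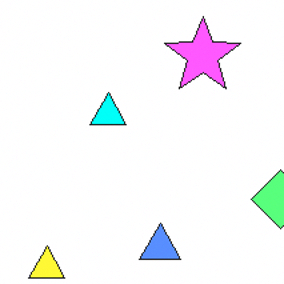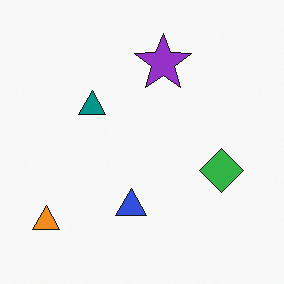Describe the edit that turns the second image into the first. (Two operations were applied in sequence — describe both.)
Brightened a lot, then cropped slightly and scaled back up.

Every pixel — background and shapes alike — is uniformly brightened. The visible shapes are larger and the field of view is narrower; shapes near the original edges may be partly or wholly outside the frame — a crop-and-rescale.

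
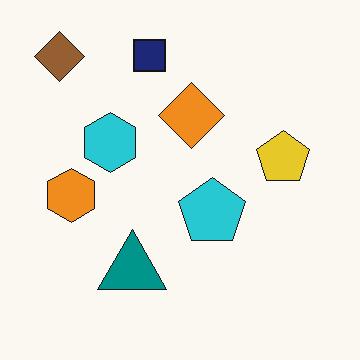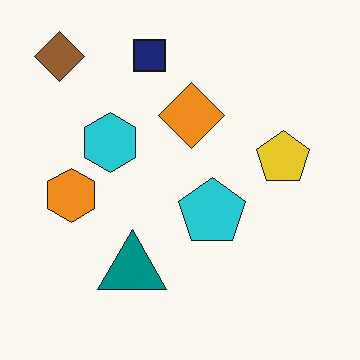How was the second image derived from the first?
The image was JPEG-compressed with visible artifacts.

Blocky 8×8 compression artifacts appear around shape edges and the flat background shows ringing — characteristic JPEG degradation.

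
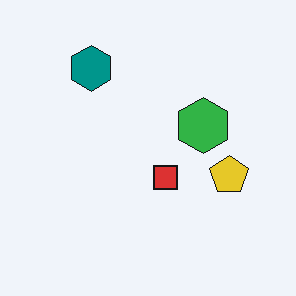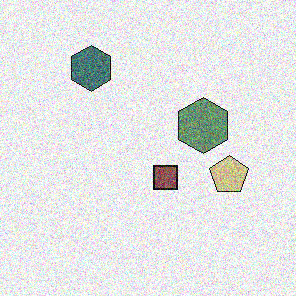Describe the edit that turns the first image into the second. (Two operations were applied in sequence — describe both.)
It was heavily desaturated, then degraded with heavy additive noise.

All colors are more muted and greyish — a global saturation change. Random speckle covers the whole image, including the flat background.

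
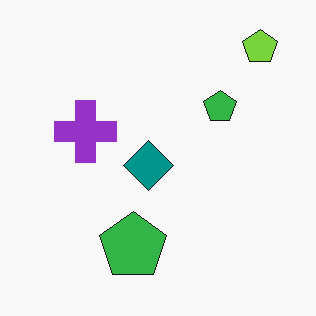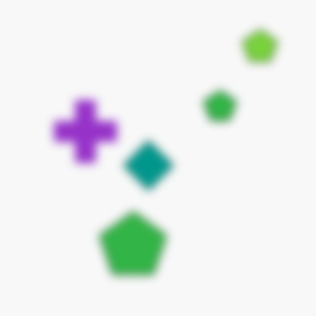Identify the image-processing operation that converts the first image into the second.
The transformation is: noticeably gaussian-blurred.

Shape edges and outlines are uniformly softened across the whole image.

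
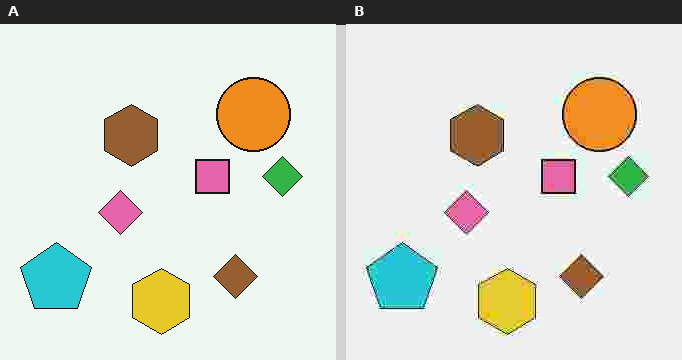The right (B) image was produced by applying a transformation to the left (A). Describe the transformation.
Heavily JPEG-compressed with obvious blocking artifacts.

Blocky 8×8 compression artifacts appear around shape edges and the flat background shows ringing — characteristic JPEG degradation.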